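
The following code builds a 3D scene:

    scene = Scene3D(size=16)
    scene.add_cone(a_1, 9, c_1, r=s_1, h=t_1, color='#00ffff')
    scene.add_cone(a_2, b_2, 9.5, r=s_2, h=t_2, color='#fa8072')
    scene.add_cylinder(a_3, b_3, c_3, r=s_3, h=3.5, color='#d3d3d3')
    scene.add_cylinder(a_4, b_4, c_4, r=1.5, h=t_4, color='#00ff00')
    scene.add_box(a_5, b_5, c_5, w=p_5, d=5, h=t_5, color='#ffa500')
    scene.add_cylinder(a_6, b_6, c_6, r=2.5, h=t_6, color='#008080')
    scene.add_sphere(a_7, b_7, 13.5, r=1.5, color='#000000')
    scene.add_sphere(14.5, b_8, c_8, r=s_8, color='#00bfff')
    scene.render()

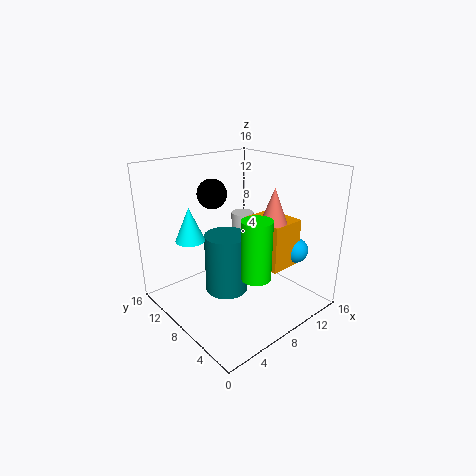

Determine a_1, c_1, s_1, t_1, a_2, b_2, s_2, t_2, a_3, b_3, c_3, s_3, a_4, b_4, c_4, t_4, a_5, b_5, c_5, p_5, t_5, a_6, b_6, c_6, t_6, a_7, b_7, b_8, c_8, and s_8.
a_1 = 2.5; c_1 = 9; s_1 = 1.5; t_1 = 3.5; a_2 = 11.5; b_2 = 6; s_2 = 1.5; t_2 = 4; a_3 = 14; b_3 = 14; c_3 = 4.5; s_3 = 1.5; a_4 = 6; b_4 = 3; c_4 = 6; t_4 = 6; a_5 = 10.5; b_5 = 4.5; c_5 = 4; p_5 = 4; t_5 = 5.5; a_6 = 7.5; b_6 = 9.5; c_6 = 1; t_6 = 7; a_7 = 5; b_7 = 8.5; b_8 = 5; c_8 = 5.5; s_8 = 1.5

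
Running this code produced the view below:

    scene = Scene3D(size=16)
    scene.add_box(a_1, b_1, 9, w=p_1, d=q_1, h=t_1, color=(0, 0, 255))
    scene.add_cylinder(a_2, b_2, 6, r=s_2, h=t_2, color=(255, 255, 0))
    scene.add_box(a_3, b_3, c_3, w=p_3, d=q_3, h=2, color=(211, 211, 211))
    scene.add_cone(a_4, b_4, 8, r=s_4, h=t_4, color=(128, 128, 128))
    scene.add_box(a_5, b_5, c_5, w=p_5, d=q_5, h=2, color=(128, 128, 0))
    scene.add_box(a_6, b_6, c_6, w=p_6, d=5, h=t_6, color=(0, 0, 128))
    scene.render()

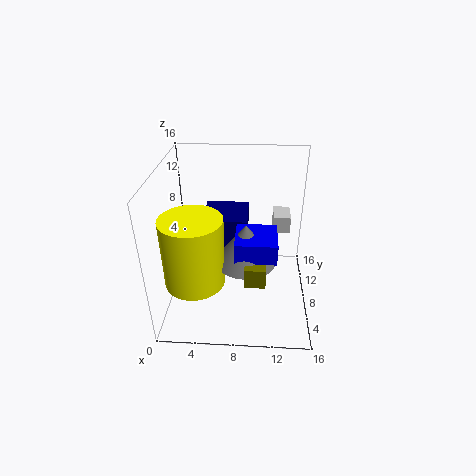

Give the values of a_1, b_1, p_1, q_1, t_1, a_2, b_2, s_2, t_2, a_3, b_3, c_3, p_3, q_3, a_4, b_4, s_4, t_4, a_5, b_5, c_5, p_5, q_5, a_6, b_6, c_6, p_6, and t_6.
a_1 = 8
b_1 = 2
p_1 = 4
q_1 = 4
t_1 = 2
a_2 = 4
b_2 = 3
s_2 = 3
t_2 = 7
a_3 = 12
b_3 = 11
c_3 = 7
p_3 = 2
q_3 = 3
a_4 = 9
b_4 = 4
s_4 = 3
t_4 = 4
a_5 = 9
b_5 = 1
c_5 = 7
p_5 = 2
q_5 = 5
a_6 = 4
b_6 = 8
c_6 = 5
p_6 = 5
t_6 = 5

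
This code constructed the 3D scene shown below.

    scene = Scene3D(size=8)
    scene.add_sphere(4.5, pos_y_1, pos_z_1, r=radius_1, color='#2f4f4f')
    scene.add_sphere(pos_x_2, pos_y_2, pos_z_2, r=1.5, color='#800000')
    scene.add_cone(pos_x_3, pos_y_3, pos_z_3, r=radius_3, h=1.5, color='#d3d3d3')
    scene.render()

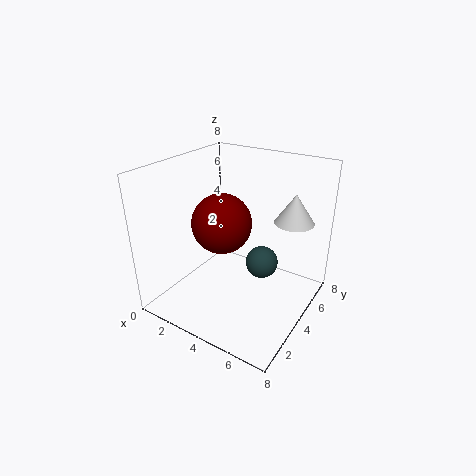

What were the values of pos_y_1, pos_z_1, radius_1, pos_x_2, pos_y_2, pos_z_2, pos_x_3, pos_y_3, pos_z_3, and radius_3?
pos_y_1 = 6, pos_z_1 = 1.5, radius_1 = 1, pos_x_2 = 4, pos_y_2 = 2.5, pos_z_2 = 5.5, pos_x_3 = 7, pos_y_3 = 4.5, pos_z_3 = 5.5, radius_3 = 1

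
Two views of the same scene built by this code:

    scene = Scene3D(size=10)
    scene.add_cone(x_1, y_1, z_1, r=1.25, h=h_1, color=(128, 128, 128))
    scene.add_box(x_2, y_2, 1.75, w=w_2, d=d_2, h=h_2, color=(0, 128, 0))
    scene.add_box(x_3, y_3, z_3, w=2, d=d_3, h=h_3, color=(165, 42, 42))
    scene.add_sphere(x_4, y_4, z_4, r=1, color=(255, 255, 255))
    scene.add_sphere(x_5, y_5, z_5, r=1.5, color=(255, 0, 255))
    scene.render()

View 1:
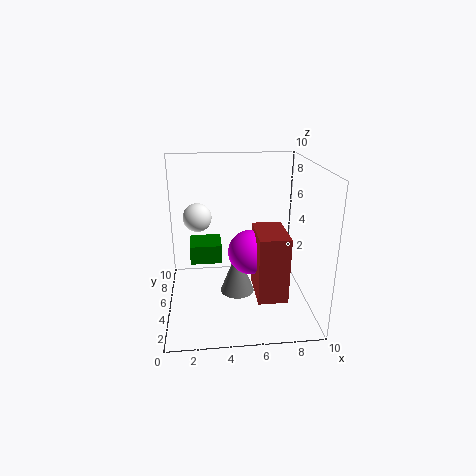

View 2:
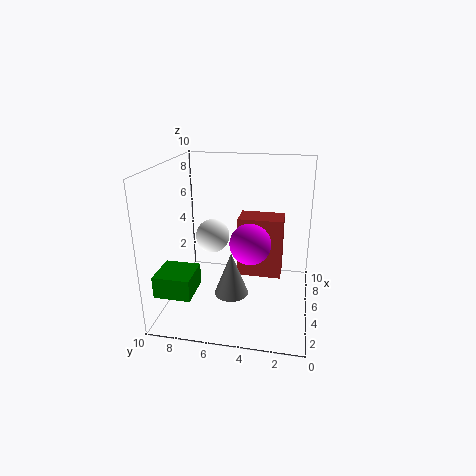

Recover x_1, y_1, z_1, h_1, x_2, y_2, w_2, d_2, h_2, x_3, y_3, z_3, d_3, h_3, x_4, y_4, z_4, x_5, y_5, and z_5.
x_1 = 5, y_1 = 5.5, z_1 = 0.5, h_1 = 3.25, x_2 = 1.5, y_2 = 7.5, w_2 = 2.5, d_2 = 2.5, h_2 = 1.5, x_3 = 6, y_3 = 2, z_3 = 1.5, d_3 = 3.25, h_3 = 4.5, x_4 = 2.25, y_4 = 6, z_4 = 6.25, x_5 = 5.75, y_5 = 4.25, z_5 = 4.25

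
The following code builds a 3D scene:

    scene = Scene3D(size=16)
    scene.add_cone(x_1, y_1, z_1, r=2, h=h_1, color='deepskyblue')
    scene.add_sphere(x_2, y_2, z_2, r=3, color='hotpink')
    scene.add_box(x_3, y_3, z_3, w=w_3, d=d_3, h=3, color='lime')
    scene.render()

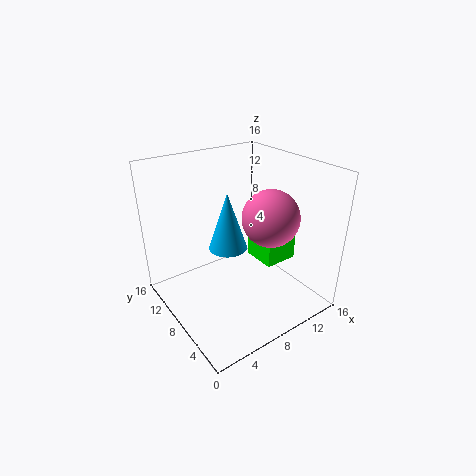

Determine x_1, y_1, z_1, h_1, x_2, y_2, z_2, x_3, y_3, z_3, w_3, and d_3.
x_1 = 6; y_1 = 7; z_1 = 8; h_1 = 6; x_2 = 10; y_2 = 5; z_2 = 11; x_3 = 11; y_3 = 6; z_3 = 4; w_3 = 4; d_3 = 4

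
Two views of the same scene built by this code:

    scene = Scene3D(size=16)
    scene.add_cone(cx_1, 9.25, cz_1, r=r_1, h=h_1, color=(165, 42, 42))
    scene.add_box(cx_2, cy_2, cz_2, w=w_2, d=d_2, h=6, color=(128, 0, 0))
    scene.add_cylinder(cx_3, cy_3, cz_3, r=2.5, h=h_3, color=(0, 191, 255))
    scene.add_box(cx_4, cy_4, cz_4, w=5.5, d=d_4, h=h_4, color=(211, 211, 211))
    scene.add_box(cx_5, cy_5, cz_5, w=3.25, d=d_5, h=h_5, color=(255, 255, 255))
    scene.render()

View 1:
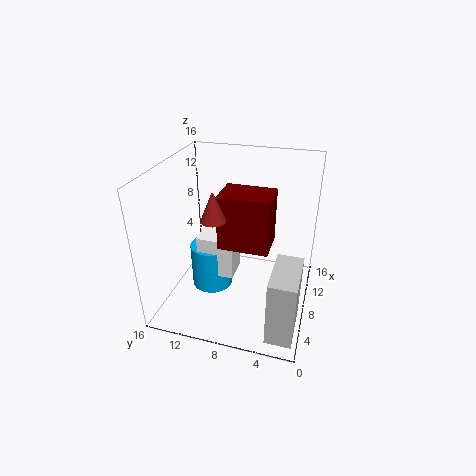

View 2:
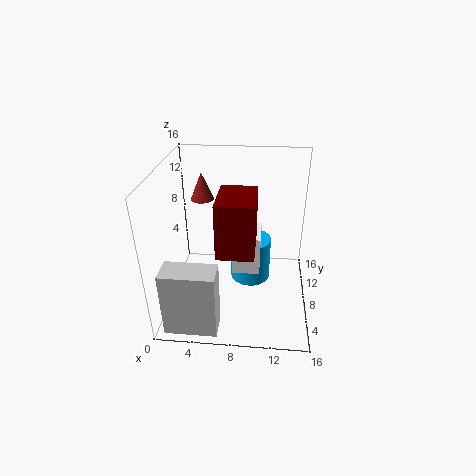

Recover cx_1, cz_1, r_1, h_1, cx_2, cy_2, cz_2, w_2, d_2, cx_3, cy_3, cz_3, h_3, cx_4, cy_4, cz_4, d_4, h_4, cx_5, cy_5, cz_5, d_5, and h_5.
cx_1 = 4
cz_1 = 12
r_1 = 1.25
h_1 = 3
cx_2 = 6
cy_2 = 4.25
cz_2 = 7.5
w_2 = 4
d_2 = 5.5
cx_3 = 9.25
cy_3 = 11.75
cz_3 = 0.25
h_3 = 5.5
cx_4 = 1
cy_4 = 0.5
cz_4 = 0.5
d_4 = 2.75
h_4 = 7.25
cx_5 = 7.25
cy_5 = 8.5
cz_5 = 2.75
d_5 = 4.25
h_5 = 4.75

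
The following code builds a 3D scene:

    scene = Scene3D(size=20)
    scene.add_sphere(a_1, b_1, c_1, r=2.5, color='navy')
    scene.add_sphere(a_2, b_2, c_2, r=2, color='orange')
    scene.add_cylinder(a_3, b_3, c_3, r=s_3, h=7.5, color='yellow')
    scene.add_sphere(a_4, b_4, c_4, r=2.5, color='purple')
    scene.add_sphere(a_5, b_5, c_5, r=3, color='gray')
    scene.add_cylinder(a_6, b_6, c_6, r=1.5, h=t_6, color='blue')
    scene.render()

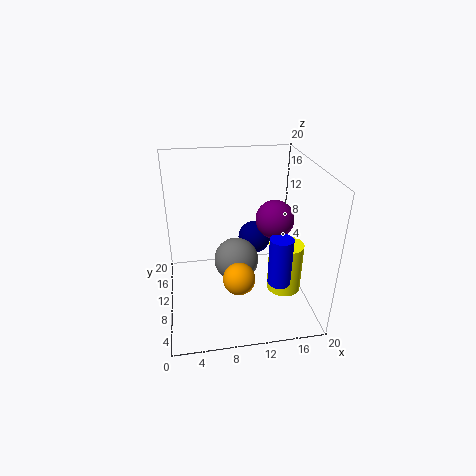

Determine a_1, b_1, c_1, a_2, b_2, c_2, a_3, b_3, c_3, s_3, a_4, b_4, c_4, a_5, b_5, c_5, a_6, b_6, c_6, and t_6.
a_1 = 13.5; b_1 = 15; c_1 = 7; a_2 = 9; b_2 = 3.5; c_2 = 8; a_3 = 17; b_3 = 9.5; c_3 = 1; s_3 = 2.5; a_4 = 14.5; b_4 = 8; c_4 = 13.5; a_5 = 9.5; b_5 = 8.5; c_5 = 7.5; a_6 = 14.5; b_6 = 4.5; c_6 = 6; t_6 = 6.5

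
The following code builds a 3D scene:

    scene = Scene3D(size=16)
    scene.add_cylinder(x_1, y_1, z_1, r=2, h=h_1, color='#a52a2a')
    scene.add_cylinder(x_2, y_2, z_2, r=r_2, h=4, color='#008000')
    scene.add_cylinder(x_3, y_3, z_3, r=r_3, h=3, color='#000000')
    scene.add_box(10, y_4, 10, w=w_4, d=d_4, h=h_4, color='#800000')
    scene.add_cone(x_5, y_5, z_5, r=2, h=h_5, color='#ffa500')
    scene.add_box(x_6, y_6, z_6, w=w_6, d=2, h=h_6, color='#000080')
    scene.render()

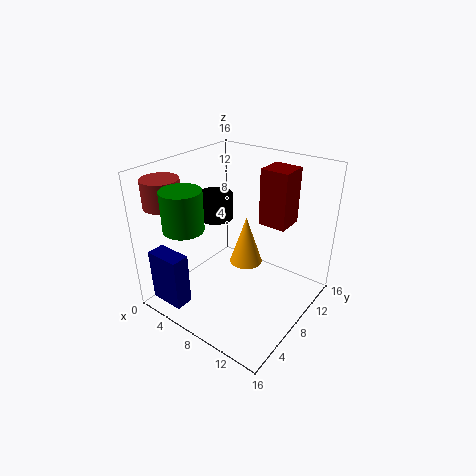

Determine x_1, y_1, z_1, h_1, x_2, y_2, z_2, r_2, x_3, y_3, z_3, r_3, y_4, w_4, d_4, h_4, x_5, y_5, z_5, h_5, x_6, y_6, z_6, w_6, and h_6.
x_1 = 2; y_1 = 3; z_1 = 12; h_1 = 3; x_2 = 6; y_2 = 2; z_2 = 11; r_2 = 2; x_3 = 4; y_3 = 9; z_3 = 9; r_3 = 2; y_4 = 9; w_4 = 3; d_4 = 3; h_4 = 6; x_5 = 7; y_5 = 11; z_5 = 3; h_5 = 6; x_6 = 1; y_6 = 1; z_6 = 1; w_6 = 4; h_6 = 6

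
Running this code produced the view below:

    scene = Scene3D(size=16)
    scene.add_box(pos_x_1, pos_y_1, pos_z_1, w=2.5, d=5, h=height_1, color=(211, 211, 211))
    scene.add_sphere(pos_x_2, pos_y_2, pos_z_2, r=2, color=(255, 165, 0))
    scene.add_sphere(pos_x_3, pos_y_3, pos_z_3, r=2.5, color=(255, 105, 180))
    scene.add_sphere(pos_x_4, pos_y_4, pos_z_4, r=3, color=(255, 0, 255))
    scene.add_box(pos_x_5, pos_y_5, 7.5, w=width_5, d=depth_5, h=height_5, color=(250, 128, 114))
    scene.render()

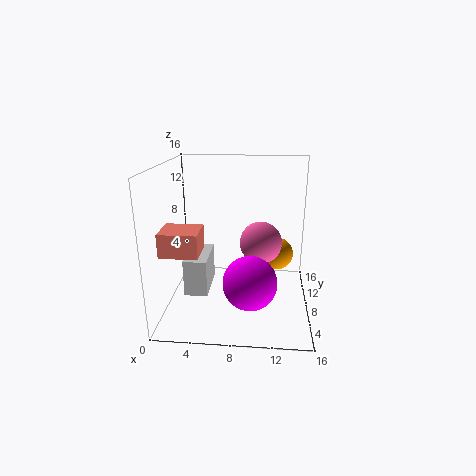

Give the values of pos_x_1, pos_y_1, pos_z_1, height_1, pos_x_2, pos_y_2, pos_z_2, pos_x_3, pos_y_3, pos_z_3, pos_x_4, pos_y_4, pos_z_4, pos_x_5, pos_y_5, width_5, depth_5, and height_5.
pos_x_1 = 2.5; pos_y_1 = 4.5; pos_z_1 = 2.5; height_1 = 4; pos_x_2 = 12.5; pos_y_2 = 12; pos_z_2 = 4.5; pos_x_3 = 10.5; pos_y_3 = 10.5; pos_z_3 = 6.5; pos_x_4 = 9.5; pos_y_4 = 6; pos_z_4 = 3.5; pos_x_5 = 0.5; pos_y_5 = 3; width_5 = 4; depth_5 = 3.5; height_5 = 2.5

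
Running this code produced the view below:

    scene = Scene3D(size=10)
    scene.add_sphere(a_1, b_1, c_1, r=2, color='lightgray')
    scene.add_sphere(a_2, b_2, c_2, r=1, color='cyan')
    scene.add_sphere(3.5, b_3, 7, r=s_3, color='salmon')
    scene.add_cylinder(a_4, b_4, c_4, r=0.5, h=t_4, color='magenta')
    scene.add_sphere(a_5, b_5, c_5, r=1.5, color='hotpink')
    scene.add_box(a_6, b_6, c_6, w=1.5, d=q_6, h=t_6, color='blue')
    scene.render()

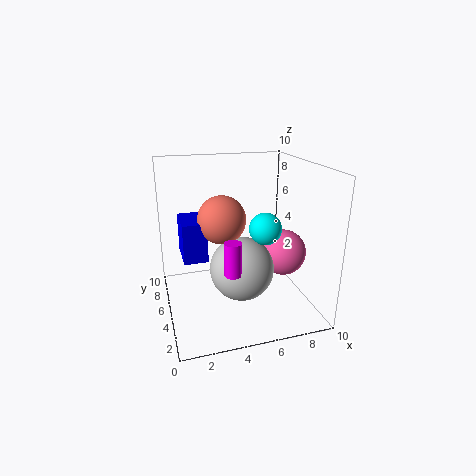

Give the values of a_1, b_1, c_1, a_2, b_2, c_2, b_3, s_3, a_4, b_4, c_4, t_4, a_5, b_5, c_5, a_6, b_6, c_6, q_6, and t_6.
a_1 = 4.5; b_1 = 2.5; c_1 = 4; a_2 = 6; b_2 = 2.5; c_2 = 6.5; b_3 = 3.5; s_3 = 1.5; a_4 = 3.5; b_4 = 1; c_4 = 4.5; t_4 = 2; a_5 = 7.5; b_5 = 3; c_5 = 4.5; a_6 = 1; b_6 = 3; c_6 = 4.5; q_6 = 2.5; t_6 = 2.5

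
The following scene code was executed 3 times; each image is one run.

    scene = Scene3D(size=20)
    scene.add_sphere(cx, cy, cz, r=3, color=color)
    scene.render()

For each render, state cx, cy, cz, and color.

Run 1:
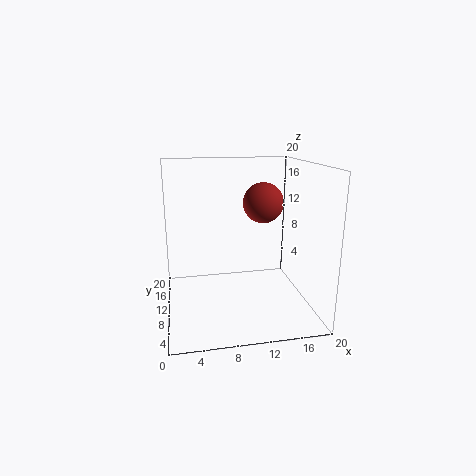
cx = 14.5
cy = 13.5
cz = 14
color = 'brown'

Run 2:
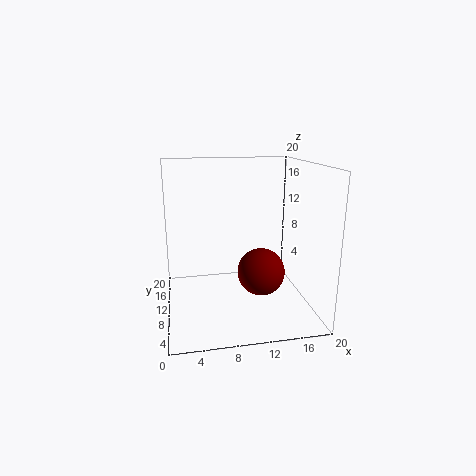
cx = 12
cy = 5
cz = 7
color = 'maroon'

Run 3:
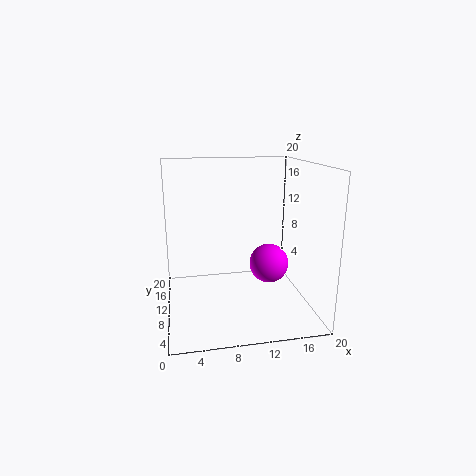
cx = 15.5
cy = 13
cz = 4.5
color = 'magenta'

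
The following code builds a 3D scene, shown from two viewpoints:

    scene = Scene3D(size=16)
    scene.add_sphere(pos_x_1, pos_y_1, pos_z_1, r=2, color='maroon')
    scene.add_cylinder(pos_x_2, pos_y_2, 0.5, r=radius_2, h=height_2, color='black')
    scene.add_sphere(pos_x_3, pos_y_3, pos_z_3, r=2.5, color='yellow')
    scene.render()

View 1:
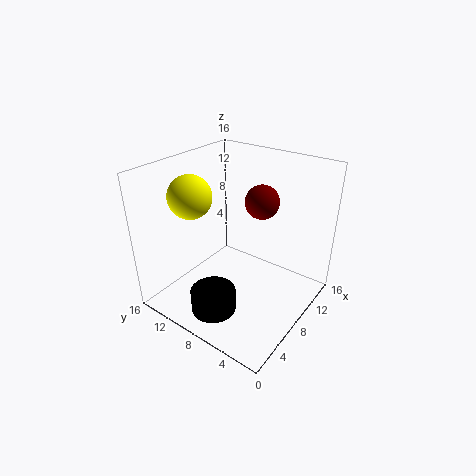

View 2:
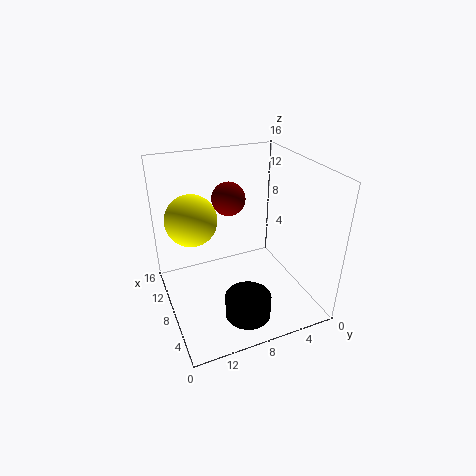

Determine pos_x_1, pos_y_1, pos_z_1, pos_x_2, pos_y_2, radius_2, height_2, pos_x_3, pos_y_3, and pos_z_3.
pos_x_1 = 12
pos_y_1 = 7.5
pos_z_1 = 11
pos_x_2 = 4
pos_y_2 = 8.5
radius_2 = 2.5
height_2 = 2.5
pos_x_3 = 6.5
pos_y_3 = 13.5
pos_z_3 = 12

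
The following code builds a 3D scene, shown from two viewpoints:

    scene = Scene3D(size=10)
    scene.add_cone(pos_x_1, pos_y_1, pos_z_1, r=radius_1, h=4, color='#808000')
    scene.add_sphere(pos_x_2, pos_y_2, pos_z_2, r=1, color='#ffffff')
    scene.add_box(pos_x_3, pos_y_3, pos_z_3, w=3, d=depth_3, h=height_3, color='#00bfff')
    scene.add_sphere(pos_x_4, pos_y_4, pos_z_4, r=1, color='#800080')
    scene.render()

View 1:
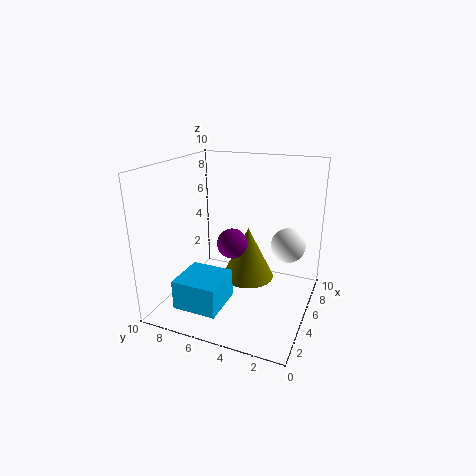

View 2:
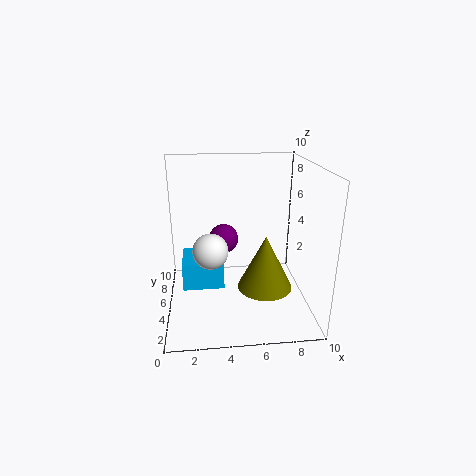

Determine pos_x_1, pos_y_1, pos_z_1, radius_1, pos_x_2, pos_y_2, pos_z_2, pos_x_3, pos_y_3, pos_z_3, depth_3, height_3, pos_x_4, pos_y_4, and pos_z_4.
pos_x_1 = 7, pos_y_1 = 5, pos_z_1 = 1, radius_1 = 2, pos_x_2 = 3, pos_y_2 = 1, pos_z_2 = 6, pos_x_3 = 1, pos_y_3 = 5, pos_z_3 = 1, depth_3 = 3, height_3 = 2, pos_x_4 = 4, pos_y_4 = 5, pos_z_4 = 5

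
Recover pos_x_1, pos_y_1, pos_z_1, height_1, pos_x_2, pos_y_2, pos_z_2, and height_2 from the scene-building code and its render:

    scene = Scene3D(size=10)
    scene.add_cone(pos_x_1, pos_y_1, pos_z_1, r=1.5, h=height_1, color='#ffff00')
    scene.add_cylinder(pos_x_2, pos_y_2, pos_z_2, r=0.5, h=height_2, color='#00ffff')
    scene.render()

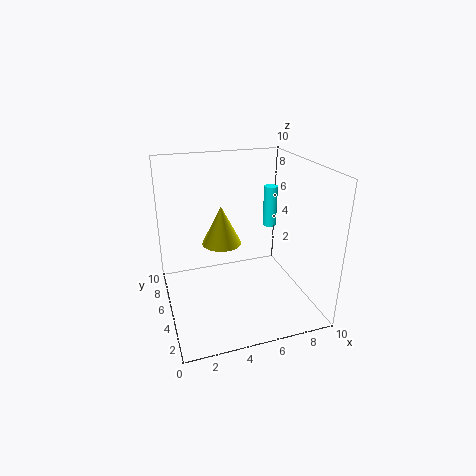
pos_x_1 = 4.5, pos_y_1 = 7.5, pos_z_1 = 3.5, height_1 = 3, pos_x_2 = 8, pos_y_2 = 6.5, pos_z_2 = 5, height_2 = 3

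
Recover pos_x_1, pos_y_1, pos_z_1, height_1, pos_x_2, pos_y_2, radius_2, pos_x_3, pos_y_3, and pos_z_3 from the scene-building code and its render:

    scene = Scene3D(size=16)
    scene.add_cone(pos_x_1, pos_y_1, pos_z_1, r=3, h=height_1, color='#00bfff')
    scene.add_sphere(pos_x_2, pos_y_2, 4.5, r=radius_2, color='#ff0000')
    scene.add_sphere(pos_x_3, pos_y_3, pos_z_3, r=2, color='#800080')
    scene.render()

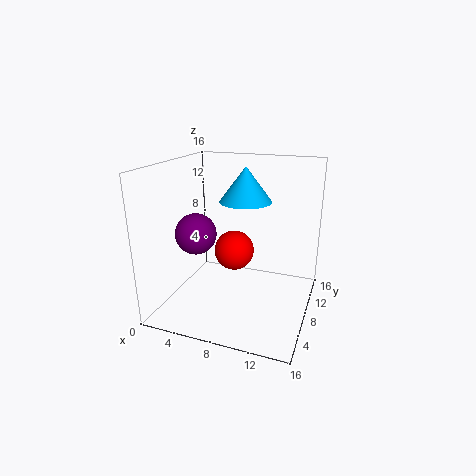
pos_x_1 = 8
pos_y_1 = 10.5
pos_z_1 = 11.5
height_1 = 4
pos_x_2 = 6
pos_y_2 = 12
radius_2 = 2.5
pos_x_3 = 5.5
pos_y_3 = 3
pos_z_3 = 10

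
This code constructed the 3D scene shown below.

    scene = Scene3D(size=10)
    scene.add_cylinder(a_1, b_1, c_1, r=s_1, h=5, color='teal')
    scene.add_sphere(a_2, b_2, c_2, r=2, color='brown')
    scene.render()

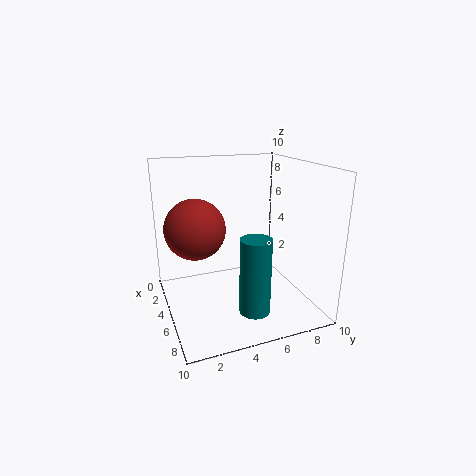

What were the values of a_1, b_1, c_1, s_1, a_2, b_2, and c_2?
a_1 = 8
b_1 = 5
c_1 = 1
s_1 = 1
a_2 = 5
b_2 = 2
c_2 = 6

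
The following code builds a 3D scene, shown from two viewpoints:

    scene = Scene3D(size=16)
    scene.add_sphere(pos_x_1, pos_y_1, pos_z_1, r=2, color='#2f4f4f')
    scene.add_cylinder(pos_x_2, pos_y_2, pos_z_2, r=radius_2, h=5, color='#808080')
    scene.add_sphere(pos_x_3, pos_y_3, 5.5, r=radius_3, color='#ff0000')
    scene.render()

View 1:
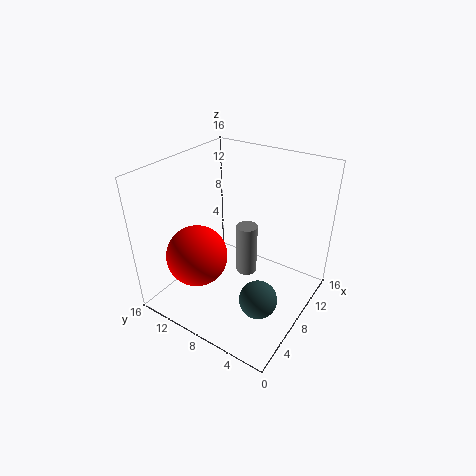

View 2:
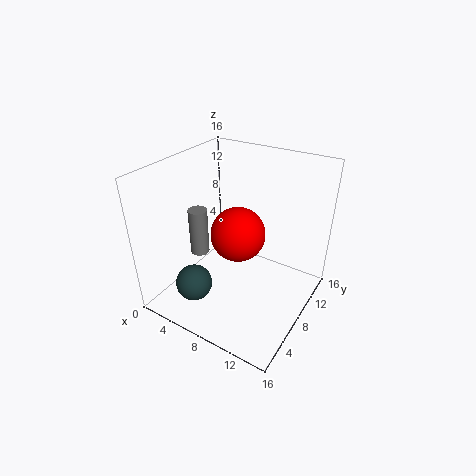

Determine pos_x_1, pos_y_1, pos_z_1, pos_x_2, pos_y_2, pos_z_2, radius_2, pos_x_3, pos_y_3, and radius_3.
pos_x_1 = 5, pos_y_1 = 3.5, pos_z_1 = 3.5, pos_x_2 = 5, pos_y_2 = 5, pos_z_2 = 7, radius_2 = 1, pos_x_3 = 5.5, pos_y_3 = 12, radius_3 = 3.5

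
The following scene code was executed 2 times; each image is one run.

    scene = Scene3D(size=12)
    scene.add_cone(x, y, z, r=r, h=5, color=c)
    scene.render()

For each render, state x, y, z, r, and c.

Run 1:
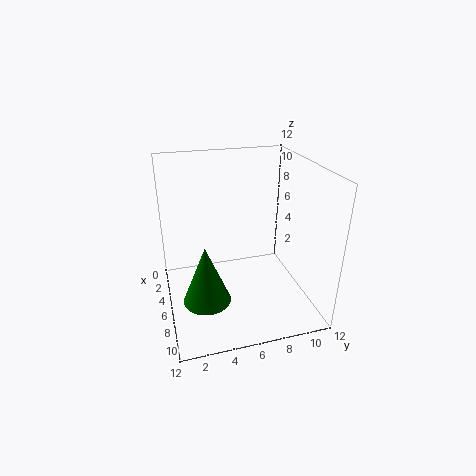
x = 7, y = 3, z = 1, r = 2, c = 'green'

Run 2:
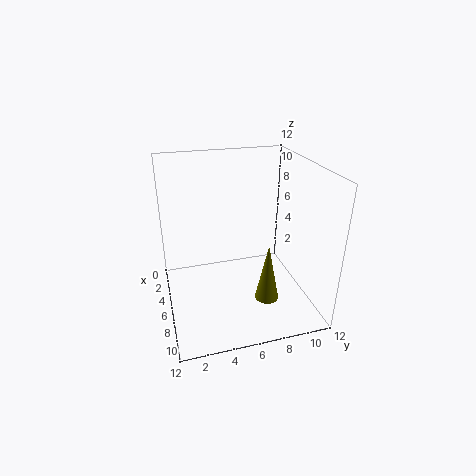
x = 8, y = 8, z = 1, r = 1, c = 'olive'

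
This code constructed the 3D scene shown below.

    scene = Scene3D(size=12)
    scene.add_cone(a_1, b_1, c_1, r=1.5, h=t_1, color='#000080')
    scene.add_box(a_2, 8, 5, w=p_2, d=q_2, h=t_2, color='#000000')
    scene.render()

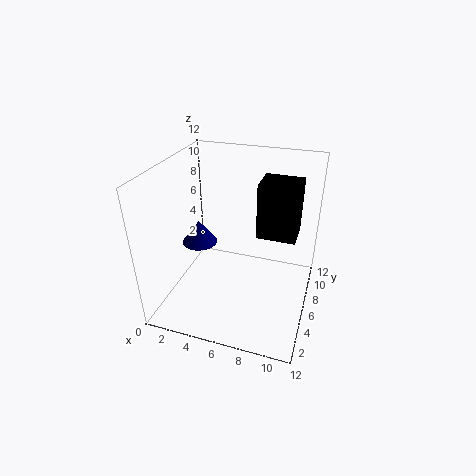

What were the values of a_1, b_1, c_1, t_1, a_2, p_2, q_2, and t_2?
a_1 = 2.5; b_1 = 6; c_1 = 5; t_1 = 2; a_2 = 7; p_2 = 3.5; q_2 = 3; t_2 = 5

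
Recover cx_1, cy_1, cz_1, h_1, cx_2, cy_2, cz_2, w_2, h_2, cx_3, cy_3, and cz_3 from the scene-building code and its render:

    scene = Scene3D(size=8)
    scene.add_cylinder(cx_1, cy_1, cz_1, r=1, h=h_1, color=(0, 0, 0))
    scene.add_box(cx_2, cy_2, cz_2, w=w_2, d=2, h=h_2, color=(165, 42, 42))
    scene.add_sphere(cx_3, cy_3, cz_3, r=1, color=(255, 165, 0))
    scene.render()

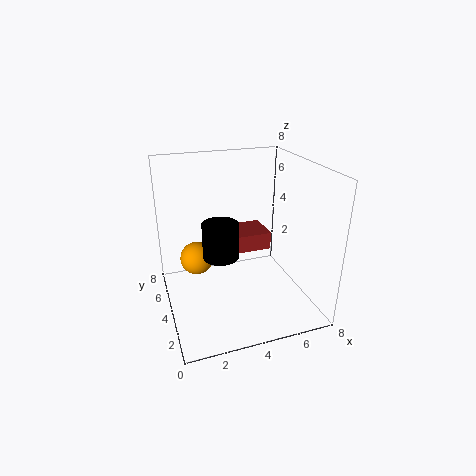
cx_1 = 3, cy_1 = 4, cz_1 = 3, h_1 = 2, cx_2 = 4, cy_2 = 4, cz_2 = 3, w_2 = 2, h_2 = 1, cx_3 = 2, cy_3 = 6, cz_3 = 2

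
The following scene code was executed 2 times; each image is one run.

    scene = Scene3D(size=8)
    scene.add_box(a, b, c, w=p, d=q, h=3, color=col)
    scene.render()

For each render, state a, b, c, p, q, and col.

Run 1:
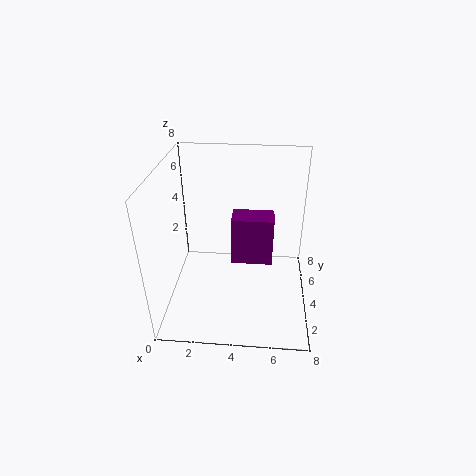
a = 3.5
b = 5
c = 1.5
p = 2.5
q = 1.5
col = 'purple'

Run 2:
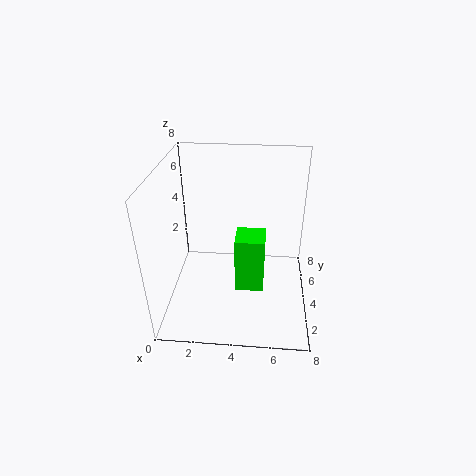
a = 4
b = 2
c = 2
p = 1.5
q = 1.5
col = 'lime'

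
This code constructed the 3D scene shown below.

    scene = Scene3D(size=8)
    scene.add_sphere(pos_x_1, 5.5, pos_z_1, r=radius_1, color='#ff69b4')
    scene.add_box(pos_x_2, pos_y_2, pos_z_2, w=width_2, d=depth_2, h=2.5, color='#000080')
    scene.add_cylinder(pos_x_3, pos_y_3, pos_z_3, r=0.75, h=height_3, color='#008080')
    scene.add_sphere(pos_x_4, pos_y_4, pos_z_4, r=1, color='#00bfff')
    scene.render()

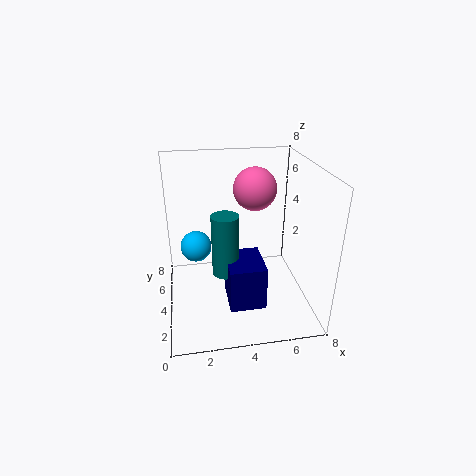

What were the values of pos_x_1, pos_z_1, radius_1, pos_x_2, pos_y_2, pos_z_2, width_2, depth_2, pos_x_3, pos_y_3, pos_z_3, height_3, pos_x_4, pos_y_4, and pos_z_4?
pos_x_1 = 5.25
pos_z_1 = 6.25
radius_1 = 1.25
pos_x_2 = 3.25
pos_y_2 = 2
pos_z_2 = 0.5
width_2 = 2
depth_2 = 2.5
pos_x_3 = 3.25
pos_y_3 = 3.75
pos_z_3 = 2
height_3 = 3.5
pos_x_4 = 1.75
pos_y_4 = 7
pos_z_4 = 2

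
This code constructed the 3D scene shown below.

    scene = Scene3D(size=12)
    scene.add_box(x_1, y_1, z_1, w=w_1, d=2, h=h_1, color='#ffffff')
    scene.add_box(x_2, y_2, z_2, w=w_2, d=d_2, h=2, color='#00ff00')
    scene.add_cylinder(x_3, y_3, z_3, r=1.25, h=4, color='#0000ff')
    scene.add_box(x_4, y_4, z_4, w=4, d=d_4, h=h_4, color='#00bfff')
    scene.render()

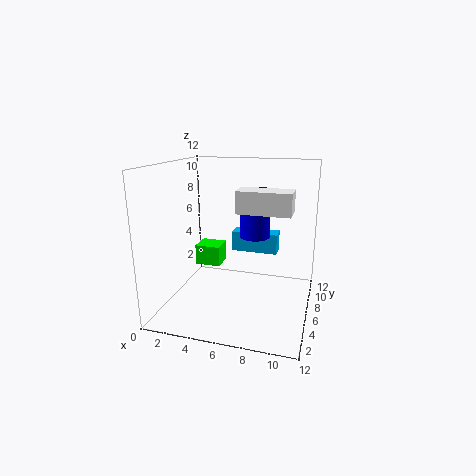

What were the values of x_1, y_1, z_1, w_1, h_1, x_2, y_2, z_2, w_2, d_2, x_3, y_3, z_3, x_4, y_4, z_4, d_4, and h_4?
x_1 = 6.25, y_1 = 4.25, z_1 = 8.5, w_1 = 4.25, h_1 = 1.75, x_2 = 0.5, y_2 = 9.5, z_2 = 1.5, w_2 = 2.5, d_2 = 2.25, x_3 = 7.25, y_3 = 6.75, z_3 = 6, x_4 = 5, y_4 = 7.5, z_4 = 4.25, d_4 = 1.5, h_4 = 1.75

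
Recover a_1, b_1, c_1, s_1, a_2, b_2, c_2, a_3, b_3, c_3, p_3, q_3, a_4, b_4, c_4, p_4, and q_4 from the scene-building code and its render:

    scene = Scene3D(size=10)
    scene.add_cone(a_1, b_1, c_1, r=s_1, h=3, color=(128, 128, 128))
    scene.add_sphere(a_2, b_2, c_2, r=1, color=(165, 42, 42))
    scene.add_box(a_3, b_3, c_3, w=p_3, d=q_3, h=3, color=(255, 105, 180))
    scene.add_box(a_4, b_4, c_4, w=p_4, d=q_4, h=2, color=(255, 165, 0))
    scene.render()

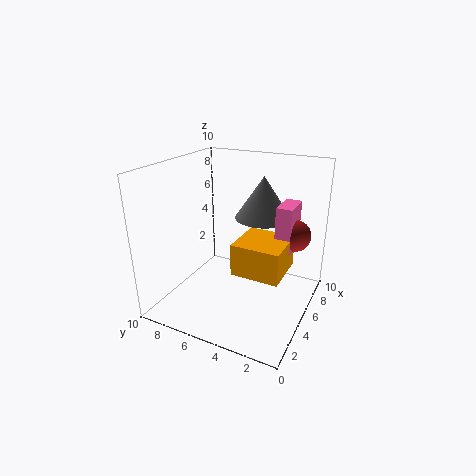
a_1 = 7
b_1 = 4
c_1 = 6
s_1 = 2
a_2 = 5
b_2 = 1
c_2 = 6
a_3 = 4
b_3 = 1
c_3 = 5
p_3 = 2
q_3 = 1
a_4 = 2
b_4 = 1
c_4 = 4
p_4 = 3
q_4 = 3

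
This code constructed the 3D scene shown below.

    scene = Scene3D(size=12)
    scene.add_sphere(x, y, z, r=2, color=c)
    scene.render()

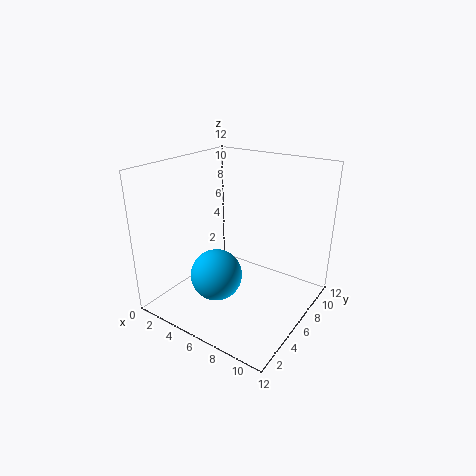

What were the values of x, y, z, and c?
x = 6, y = 3, z = 4, c = 'deepskyblue'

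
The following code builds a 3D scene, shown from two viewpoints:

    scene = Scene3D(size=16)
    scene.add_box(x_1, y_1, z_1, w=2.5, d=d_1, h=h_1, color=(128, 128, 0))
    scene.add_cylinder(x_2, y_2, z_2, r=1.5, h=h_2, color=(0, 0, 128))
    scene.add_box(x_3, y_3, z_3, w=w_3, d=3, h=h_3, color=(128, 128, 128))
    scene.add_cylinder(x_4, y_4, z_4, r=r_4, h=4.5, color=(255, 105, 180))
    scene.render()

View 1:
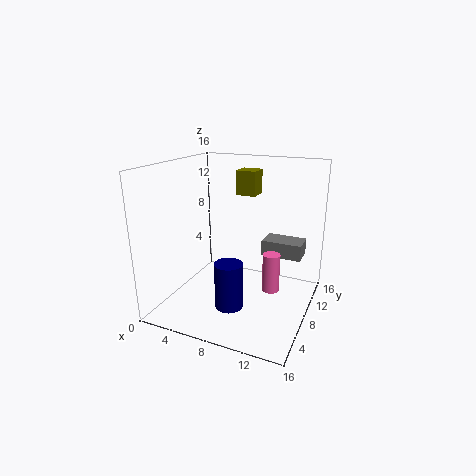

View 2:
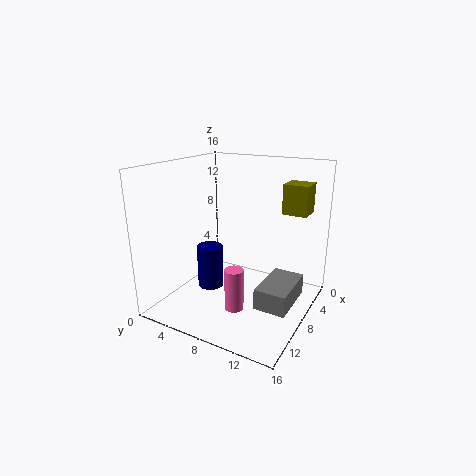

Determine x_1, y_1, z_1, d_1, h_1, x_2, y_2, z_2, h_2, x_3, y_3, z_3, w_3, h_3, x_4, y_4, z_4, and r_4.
x_1 = 5.5, y_1 = 13, z_1 = 11.5, d_1 = 2.5, h_1 = 3, x_2 = 8.5, y_2 = 4.5, z_2 = 1.5, h_2 = 5, x_3 = 9, y_3 = 13, z_3 = 4, w_3 = 5, h_3 = 2, x_4 = 11.5, y_4 = 9.5, z_4 = 1.5, r_4 = 1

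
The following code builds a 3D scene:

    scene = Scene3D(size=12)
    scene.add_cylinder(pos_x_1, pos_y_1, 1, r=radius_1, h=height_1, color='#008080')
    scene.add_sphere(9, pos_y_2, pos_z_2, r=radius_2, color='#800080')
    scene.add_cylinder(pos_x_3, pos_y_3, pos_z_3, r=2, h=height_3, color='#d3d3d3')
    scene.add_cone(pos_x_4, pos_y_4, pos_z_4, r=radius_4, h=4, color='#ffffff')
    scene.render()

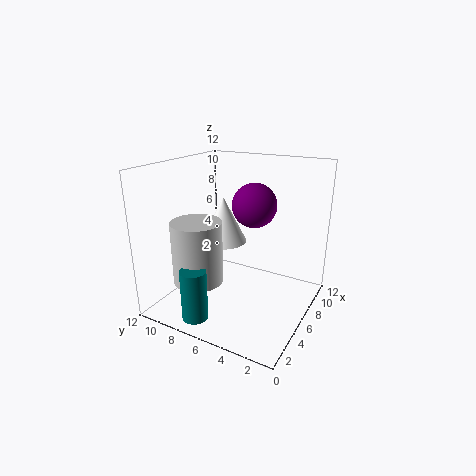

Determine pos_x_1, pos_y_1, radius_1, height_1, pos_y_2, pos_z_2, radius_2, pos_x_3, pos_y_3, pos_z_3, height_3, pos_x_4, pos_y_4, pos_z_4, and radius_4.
pos_x_1 = 1; pos_y_1 = 7; radius_1 = 1; height_1 = 4; pos_y_2 = 6; pos_z_2 = 8; radius_2 = 2; pos_x_3 = 3; pos_y_3 = 8; pos_z_3 = 3; height_3 = 5; pos_x_4 = 7; pos_y_4 = 8; pos_z_4 = 5; radius_4 = 2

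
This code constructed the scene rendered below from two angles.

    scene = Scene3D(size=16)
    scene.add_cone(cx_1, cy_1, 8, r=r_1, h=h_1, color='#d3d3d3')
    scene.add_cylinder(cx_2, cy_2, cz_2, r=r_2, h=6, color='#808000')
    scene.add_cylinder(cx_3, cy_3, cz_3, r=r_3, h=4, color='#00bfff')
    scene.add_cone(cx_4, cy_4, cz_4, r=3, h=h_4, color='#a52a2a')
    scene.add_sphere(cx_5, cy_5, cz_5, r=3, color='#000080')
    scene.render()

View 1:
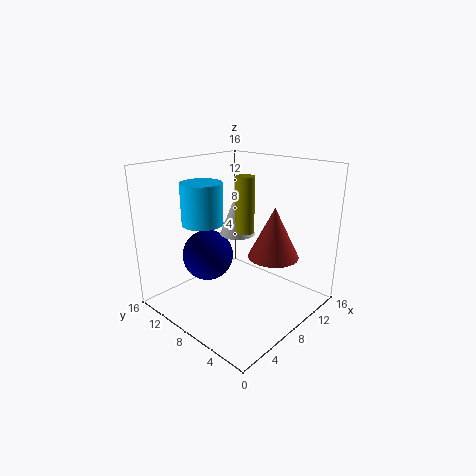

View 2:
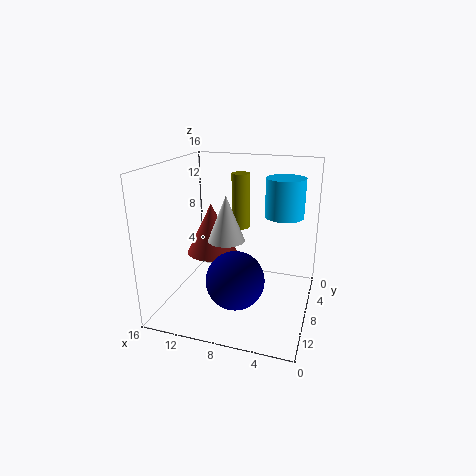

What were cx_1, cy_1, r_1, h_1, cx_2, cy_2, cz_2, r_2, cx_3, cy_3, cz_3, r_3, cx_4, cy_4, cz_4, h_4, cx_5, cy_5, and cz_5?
cx_1 = 9
cy_1 = 9
r_1 = 2
h_1 = 5
cx_2 = 8
cy_2 = 7
cz_2 = 9
r_2 = 1
cx_3 = 3
cy_3 = 8
cz_3 = 11
r_3 = 2
cx_4 = 12
cy_4 = 6
cz_4 = 5
h_4 = 6
cx_5 = 7
cy_5 = 12
cz_5 = 5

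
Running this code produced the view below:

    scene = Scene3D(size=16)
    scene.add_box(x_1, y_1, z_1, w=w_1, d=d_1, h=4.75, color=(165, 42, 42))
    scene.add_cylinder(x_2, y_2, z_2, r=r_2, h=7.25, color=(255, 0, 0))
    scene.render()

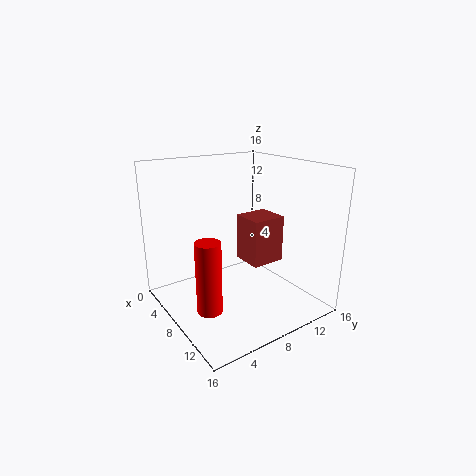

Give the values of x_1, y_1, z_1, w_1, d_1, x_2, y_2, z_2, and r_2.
x_1 = 9.25; y_1 = 7; z_1 = 6.5; w_1 = 3.25; d_1 = 3.5; x_2 = 11.5; y_2 = 2.25; z_2 = 2.75; r_2 = 1.25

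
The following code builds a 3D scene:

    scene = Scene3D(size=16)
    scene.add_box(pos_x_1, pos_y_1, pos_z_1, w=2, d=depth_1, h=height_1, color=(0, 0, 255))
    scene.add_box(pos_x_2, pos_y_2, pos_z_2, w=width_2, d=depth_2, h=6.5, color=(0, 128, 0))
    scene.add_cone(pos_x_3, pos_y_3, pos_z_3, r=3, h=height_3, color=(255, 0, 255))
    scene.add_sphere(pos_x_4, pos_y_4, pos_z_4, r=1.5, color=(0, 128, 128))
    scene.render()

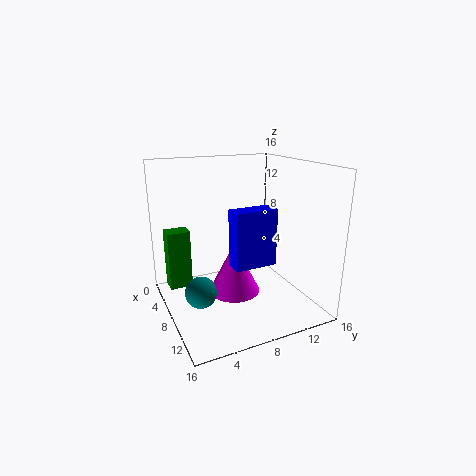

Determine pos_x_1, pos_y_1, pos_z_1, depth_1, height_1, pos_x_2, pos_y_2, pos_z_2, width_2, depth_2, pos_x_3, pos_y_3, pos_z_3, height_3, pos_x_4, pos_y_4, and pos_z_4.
pos_x_1 = 10; pos_y_1 = 6; pos_z_1 = 6; depth_1 = 4.5; height_1 = 6; pos_x_2 = 4.5; pos_y_2 = 0.5; pos_z_2 = 2.5; width_2 = 2; depth_2 = 2.5; pos_x_3 = 7; pos_y_3 = 8; pos_z_3 = 1; height_3 = 6; pos_x_4 = 12.5; pos_y_4 = 2; pos_z_4 = 5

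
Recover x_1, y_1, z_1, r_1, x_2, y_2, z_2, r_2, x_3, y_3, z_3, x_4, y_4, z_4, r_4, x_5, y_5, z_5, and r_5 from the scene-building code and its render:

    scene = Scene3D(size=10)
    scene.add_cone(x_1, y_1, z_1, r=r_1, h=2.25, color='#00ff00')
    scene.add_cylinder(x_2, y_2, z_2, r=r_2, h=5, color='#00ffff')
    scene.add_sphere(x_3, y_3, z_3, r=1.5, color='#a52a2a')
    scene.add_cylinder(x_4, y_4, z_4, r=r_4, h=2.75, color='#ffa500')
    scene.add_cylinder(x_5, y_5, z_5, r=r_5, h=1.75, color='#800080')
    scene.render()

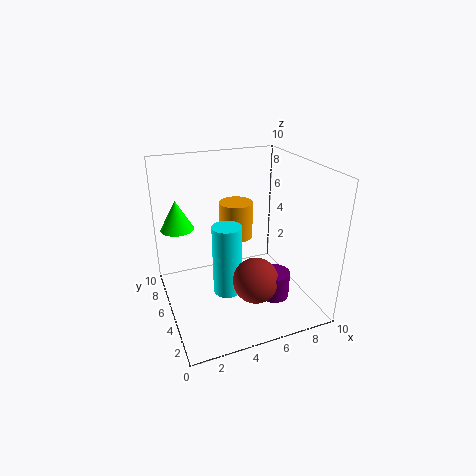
x_1 = 1.5; y_1 = 8.5; z_1 = 4.75; r_1 = 1.25; x_2 = 4; y_2 = 4.5; z_2 = 1.25; r_2 = 1; x_3 = 5.25; y_3 = 2.5; z_3 = 3; x_4 = 5.75; y_4 = 7.25; z_4 = 4; r_4 = 1.25; x_5 = 6.5; y_5 = 2.25; z_5 = 1.75; r_5 = 1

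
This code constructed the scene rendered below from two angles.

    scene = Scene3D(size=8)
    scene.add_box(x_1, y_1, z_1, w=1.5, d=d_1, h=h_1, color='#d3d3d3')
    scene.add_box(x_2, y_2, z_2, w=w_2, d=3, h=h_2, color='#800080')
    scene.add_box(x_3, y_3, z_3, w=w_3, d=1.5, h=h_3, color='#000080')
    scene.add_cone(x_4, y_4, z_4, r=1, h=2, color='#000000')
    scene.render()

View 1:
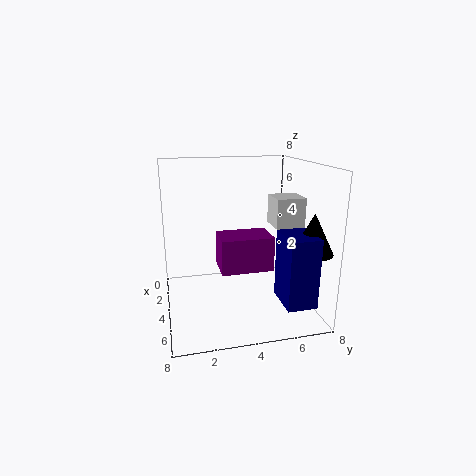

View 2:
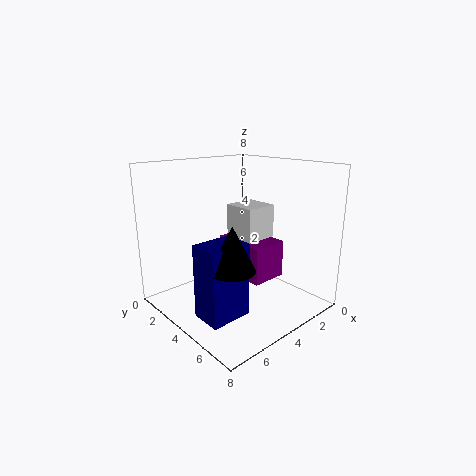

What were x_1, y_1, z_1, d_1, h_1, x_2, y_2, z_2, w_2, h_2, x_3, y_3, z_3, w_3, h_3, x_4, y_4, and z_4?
x_1 = 4.5
y_1 = 5.5
z_1 = 5
d_1 = 1.5
h_1 = 1.5
x_2 = 2.5
y_2 = 3
z_2 = 2
w_2 = 2
h_2 = 2
x_3 = 6
y_3 = 5.5
z_3 = 1.5
w_3 = 2
h_3 = 3.5
x_4 = 7
y_4 = 7
z_4 = 4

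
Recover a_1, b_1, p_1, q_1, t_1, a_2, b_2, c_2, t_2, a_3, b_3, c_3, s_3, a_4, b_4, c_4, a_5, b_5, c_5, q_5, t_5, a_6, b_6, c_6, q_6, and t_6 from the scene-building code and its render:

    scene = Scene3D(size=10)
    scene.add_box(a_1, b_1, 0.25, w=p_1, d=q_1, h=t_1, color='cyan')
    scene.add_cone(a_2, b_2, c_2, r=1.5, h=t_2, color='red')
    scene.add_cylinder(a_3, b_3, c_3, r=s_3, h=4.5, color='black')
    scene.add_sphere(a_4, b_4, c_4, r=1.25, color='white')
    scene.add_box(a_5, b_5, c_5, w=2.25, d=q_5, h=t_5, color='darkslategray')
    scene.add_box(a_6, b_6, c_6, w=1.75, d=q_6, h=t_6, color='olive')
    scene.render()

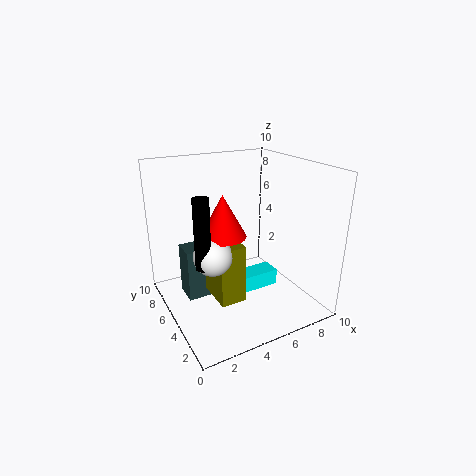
a_1 = 5.25; b_1 = 5; p_1 = 3.25; q_1 = 1.5; t_1 = 1.25; a_2 = 3.5; b_2 = 4.25; c_2 = 5.75; t_2 = 2.75; a_3 = 1.75; b_3 = 3.5; c_3 = 4.25; s_3 = 0.5; a_4 = 2.5; b_4 = 3.75; c_4 = 4.75; a_5 = 1.5; b_5 = 5.75; c_5 = 0.5; q_5 = 1.75; t_5 = 3.75; a_6 = 2.75; b_6 = 3; c_6 = 1.25; q_6 = 2.75; t_6 = 4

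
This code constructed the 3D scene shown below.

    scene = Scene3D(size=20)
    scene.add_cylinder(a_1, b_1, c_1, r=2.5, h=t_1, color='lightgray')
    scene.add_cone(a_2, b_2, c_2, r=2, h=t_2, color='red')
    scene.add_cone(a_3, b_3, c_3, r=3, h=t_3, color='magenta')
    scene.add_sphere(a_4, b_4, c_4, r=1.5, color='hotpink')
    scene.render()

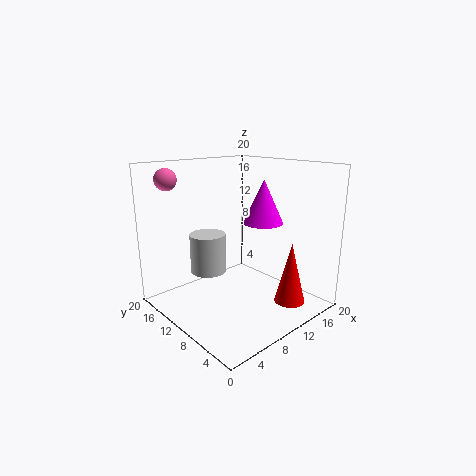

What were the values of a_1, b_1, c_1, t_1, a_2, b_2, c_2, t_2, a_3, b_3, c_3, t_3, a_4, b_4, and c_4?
a_1 = 7; b_1 = 13; c_1 = 5; t_1 = 5.5; a_2 = 12.5; b_2 = 2.5; c_2 = 2.5; t_2 = 8; a_3 = 15.5; b_3 = 10.5; c_3 = 11; t_3 = 6.5; a_4 = 3; b_4 = 16.5; c_4 = 18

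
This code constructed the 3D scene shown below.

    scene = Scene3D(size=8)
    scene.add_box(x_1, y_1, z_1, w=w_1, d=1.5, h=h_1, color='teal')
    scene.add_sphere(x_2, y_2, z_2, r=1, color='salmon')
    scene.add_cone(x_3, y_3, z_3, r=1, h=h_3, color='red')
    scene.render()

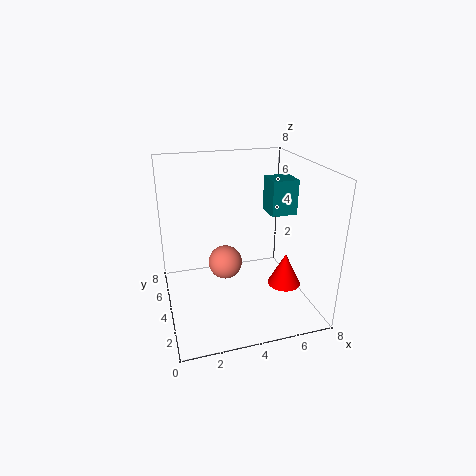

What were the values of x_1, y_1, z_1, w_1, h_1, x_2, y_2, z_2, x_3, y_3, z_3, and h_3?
x_1 = 6, y_1 = 4, z_1 = 5, w_1 = 1.5, h_1 = 2, x_2 = 3.5, y_2 = 5, z_2 = 2, x_3 = 7, y_3 = 4, z_3 = 0.5, h_3 = 2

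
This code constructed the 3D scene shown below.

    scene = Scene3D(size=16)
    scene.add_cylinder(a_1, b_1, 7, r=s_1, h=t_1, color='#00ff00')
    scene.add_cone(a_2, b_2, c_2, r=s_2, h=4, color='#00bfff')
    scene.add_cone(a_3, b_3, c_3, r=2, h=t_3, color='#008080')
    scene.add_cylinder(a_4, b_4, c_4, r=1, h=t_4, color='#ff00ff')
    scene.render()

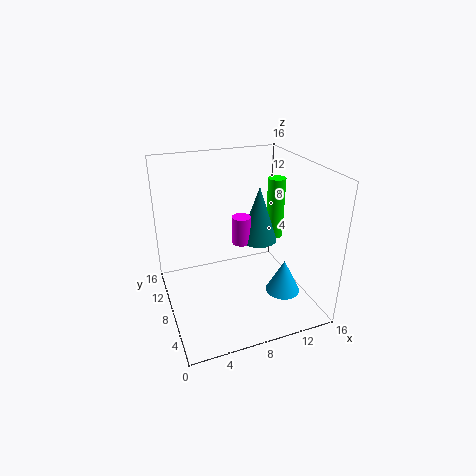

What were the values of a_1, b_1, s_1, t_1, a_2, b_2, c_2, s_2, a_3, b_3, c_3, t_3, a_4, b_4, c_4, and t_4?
a_1 = 13; b_1 = 9; s_1 = 1; t_1 = 7; a_2 = 13; b_2 = 6; c_2 = 1; s_2 = 2; a_3 = 10; b_3 = 7; c_3 = 8; t_3 = 6; a_4 = 8; b_4 = 7; c_4 = 8; t_4 = 3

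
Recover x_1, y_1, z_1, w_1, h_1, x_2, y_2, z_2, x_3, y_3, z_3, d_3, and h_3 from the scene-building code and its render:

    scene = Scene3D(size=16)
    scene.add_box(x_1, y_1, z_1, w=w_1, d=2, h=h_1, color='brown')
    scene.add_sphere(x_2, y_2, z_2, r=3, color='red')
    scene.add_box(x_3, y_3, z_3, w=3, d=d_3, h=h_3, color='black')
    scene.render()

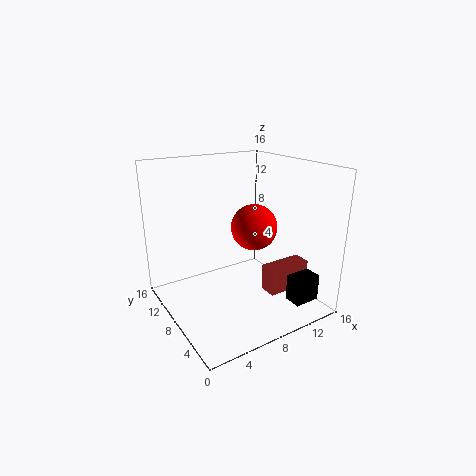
x_1 = 10, y_1 = 4, z_1 = 2, w_1 = 5, h_1 = 3, x_2 = 13, y_2 = 12, z_2 = 7, x_3 = 12, y_3 = 2, z_3 = 1, d_3 = 2, h_3 = 3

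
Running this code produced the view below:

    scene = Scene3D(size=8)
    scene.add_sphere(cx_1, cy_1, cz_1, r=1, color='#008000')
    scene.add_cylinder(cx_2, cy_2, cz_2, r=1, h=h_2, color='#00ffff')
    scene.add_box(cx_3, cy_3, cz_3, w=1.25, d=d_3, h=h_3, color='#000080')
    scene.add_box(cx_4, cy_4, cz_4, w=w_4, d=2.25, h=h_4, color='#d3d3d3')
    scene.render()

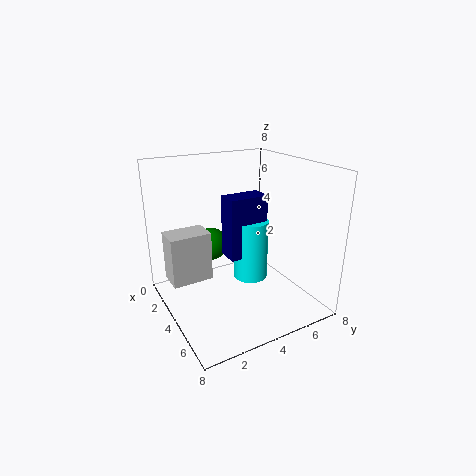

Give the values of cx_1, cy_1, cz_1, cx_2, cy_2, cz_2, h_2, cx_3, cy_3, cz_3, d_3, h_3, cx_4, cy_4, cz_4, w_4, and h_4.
cx_1 = 1.5, cy_1 = 3.5, cz_1 = 2.75, cx_2 = 3.75, cy_2 = 5, cz_2 = 1.25, h_2 = 3.5, cx_3 = 3, cy_3 = 3.5, cz_3 = 2.75, d_3 = 2.25, h_3 = 3.5, cx_4 = 2.25, cy_4 = 0.25, cz_4 = 1.75, w_4 = 1.5, h_4 = 2.75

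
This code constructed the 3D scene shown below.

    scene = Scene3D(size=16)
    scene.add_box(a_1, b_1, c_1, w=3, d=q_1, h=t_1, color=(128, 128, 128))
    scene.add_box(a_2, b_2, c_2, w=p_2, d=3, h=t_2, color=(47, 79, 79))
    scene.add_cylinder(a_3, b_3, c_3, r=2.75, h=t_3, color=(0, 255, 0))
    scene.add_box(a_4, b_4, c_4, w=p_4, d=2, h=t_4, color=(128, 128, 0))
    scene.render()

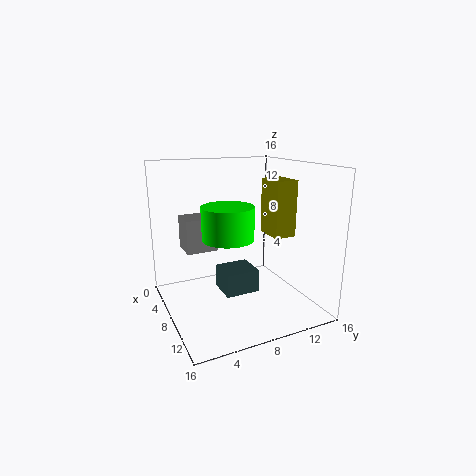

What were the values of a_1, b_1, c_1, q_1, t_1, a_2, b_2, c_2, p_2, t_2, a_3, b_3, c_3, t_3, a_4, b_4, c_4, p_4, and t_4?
a_1 = 5.75, b_1 = 2, c_1 = 7.25, q_1 = 3.25, t_1 = 3.5, a_2 = 13.25, b_2 = 3.25, c_2 = 5.75, p_2 = 2.75, t_2 = 2, a_3 = 9.25, b_3 = 6.25, c_3 = 8.5, t_3 = 3.5, a_4 = 13, b_4 = 8, c_4 = 10.25, p_4 = 2.75, t_4 = 5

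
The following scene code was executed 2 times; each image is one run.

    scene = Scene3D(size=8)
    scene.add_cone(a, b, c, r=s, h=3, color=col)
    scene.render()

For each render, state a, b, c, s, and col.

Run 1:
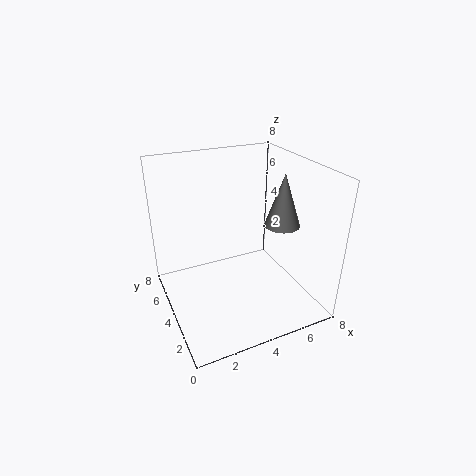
a = 6.5, b = 3.5, c = 4.5, s = 1, col = 'gray'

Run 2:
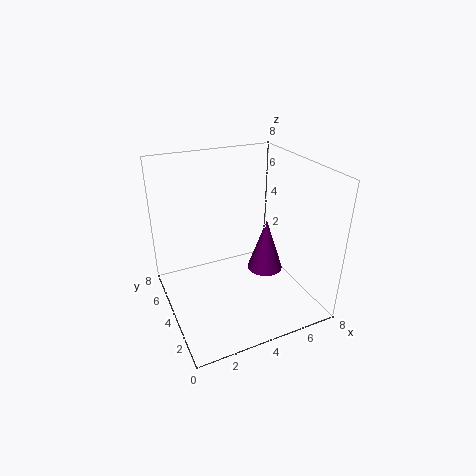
a = 5.5, b = 3.5, c = 2, s = 1, col = 'purple'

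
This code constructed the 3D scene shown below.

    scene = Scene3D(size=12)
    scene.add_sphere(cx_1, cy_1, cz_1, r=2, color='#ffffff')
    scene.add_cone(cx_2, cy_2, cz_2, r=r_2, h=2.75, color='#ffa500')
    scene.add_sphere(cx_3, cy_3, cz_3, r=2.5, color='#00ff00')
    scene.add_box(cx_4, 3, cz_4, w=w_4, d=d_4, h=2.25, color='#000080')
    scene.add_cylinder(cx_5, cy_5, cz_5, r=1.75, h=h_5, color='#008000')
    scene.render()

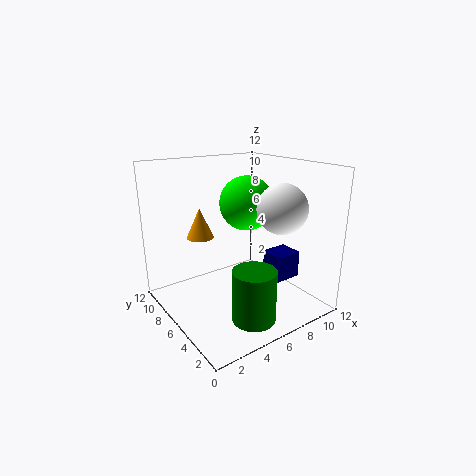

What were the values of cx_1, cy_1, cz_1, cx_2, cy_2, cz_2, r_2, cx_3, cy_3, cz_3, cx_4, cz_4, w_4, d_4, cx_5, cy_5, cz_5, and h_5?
cx_1 = 8.25
cy_1 = 3.25
cz_1 = 8.75
cx_2 = 4.75
cy_2 = 10.25
cz_2 = 5
r_2 = 1.25
cx_3 = 8.75
cy_3 = 8.5
cz_3 = 8
cx_4 = 8
cz_4 = 2.5
w_4 = 2.25
d_4 = 2
cx_5 = 5.25
cy_5 = 2.75
cz_5 = 0.25
h_5 = 4.25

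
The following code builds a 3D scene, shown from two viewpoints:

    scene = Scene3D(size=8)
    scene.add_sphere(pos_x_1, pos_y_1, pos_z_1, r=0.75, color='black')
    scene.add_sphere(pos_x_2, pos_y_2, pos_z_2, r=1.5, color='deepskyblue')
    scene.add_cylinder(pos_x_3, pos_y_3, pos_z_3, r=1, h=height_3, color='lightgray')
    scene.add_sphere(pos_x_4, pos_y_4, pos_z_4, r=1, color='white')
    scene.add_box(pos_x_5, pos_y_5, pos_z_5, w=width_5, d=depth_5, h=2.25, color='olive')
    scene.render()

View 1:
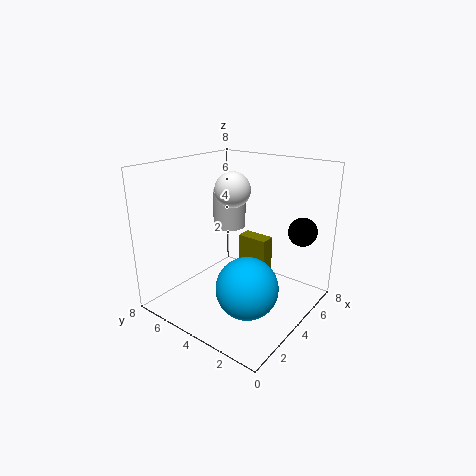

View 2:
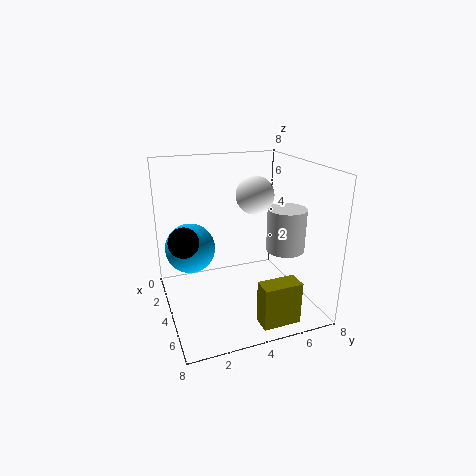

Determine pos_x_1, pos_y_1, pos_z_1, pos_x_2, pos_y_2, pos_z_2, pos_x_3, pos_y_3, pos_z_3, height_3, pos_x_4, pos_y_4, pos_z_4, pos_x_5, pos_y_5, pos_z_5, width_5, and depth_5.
pos_x_1 = 5.25
pos_y_1 = 0.75
pos_z_1 = 4.75
pos_x_2 = 1.75
pos_y_2 = 1.75
pos_z_2 = 2.75
pos_x_3 = 5.75
pos_y_3 = 6
pos_z_3 = 3.75
height_3 = 2.25
pos_x_4 = 4.5
pos_y_4 = 4.75
pos_z_4 = 6.5
pos_x_5 = 6.75
pos_y_5 = 4
pos_z_5 = 0.5
width_5 = 1
depth_5 = 2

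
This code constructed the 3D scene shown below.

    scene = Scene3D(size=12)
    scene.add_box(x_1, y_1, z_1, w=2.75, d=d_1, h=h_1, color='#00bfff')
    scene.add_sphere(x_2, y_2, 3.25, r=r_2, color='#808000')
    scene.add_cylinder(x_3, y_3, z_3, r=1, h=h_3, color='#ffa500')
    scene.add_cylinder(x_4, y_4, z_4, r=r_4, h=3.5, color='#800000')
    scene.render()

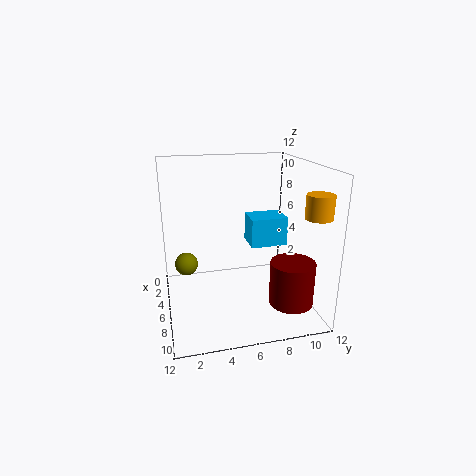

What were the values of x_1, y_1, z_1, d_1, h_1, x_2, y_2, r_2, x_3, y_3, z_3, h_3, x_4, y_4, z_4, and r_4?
x_1 = 0.75, y_1 = 8, z_1 = 3.75, d_1 = 3.5, h_1 = 2.75, x_2 = 4.25, y_2 = 1.75, r_2 = 1, x_3 = 10.5, y_3 = 10.75, z_3 = 8.75, h_3 = 1.75, x_4 = 9.5, y_4 = 9.5, z_4 = 1.5, r_4 = 1.75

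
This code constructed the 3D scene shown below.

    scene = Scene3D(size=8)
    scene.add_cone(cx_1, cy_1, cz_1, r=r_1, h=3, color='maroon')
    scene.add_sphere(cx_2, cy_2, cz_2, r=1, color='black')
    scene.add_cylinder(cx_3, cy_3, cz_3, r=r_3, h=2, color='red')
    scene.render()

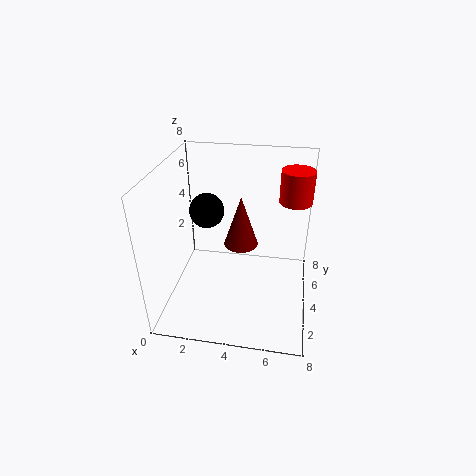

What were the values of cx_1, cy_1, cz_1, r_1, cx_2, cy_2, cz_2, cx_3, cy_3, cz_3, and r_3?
cx_1 = 4; cy_1 = 5; cz_1 = 3; r_1 = 1; cx_2 = 2; cy_2 = 5; cz_2 = 5; cx_3 = 7; cy_3 = 7; cz_3 = 5; r_3 = 1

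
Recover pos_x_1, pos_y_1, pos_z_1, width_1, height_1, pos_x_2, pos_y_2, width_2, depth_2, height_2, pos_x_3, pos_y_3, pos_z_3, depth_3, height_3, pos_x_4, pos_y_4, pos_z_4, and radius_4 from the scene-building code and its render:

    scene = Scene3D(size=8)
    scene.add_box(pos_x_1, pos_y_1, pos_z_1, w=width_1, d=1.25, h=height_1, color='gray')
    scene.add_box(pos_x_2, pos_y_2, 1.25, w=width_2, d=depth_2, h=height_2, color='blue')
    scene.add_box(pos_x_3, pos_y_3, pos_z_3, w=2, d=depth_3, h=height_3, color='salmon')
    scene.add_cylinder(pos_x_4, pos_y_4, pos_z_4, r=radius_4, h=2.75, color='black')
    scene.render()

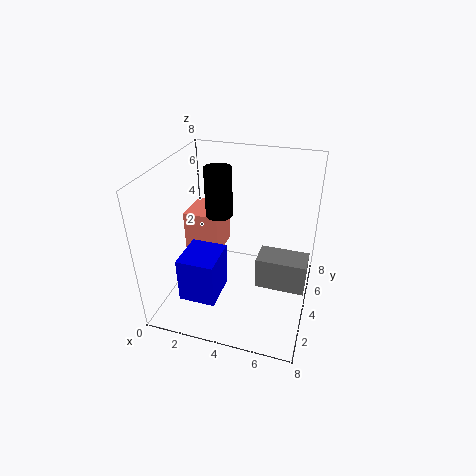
pos_x_1 = 5.75; pos_y_1 = 1; pos_z_1 = 3.5; width_1 = 2.25; height_1 = 1.5; pos_x_2 = 1.5; pos_y_2 = 1.25; width_2 = 2; depth_2 = 2.25; height_2 = 2.5; pos_x_3 = 0.75; pos_y_3 = 4; pos_z_3 = 2.5; depth_3 = 2.25; height_3 = 2.5; pos_x_4 = 2.75; pos_y_4 = 4.5; pos_z_4 = 5; radius_4 = 0.75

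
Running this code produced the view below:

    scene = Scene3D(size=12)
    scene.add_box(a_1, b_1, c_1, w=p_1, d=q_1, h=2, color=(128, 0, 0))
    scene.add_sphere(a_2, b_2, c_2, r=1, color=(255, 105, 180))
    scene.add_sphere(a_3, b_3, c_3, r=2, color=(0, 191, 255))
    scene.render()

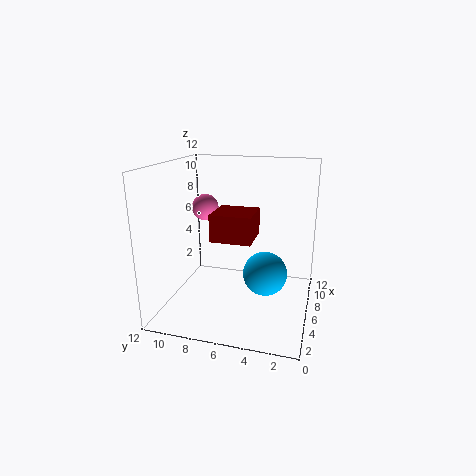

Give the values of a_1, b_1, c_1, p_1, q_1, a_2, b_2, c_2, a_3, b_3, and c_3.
a_1 = 2
b_1 = 4
c_1 = 7
p_1 = 3
q_1 = 3
a_2 = 4
b_2 = 8
c_2 = 9
a_3 = 8
b_3 = 4
c_3 = 2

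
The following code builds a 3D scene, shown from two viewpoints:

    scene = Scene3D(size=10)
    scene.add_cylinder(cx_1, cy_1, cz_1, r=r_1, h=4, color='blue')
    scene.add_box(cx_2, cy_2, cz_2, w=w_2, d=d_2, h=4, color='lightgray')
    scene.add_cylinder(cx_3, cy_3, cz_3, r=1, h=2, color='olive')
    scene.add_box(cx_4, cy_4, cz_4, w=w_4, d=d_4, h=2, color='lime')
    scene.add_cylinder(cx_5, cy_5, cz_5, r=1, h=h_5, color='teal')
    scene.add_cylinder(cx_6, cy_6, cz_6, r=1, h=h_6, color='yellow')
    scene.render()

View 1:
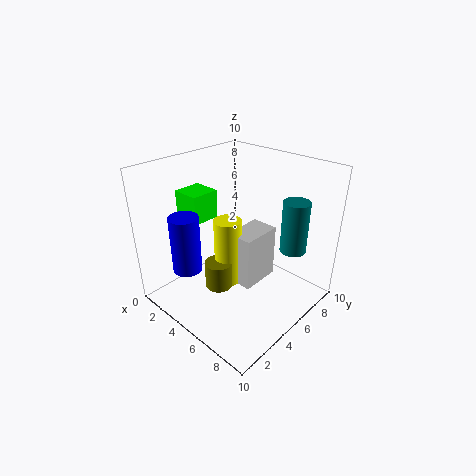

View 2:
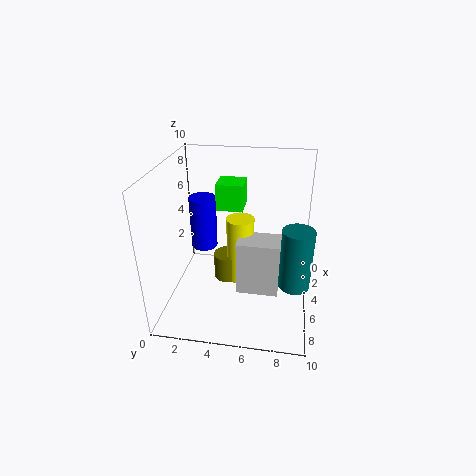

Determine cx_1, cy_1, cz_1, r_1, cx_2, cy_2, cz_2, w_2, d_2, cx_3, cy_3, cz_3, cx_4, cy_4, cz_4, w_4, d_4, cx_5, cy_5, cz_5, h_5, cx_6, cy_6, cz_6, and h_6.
cx_1 = 3, cy_1 = 2, cz_1 = 3, r_1 = 1, cx_2 = 4, cy_2 = 5, cz_2 = 1, w_2 = 2, d_2 = 3, cx_3 = 4, cy_3 = 4, cz_3 = 1, cx_4 = 1, cy_4 = 3, cz_4 = 6, w_4 = 2, d_4 = 2, cx_5 = 7, cy_5 = 9, cz_5 = 3, h_5 = 4, cx_6 = 4, cy_6 = 5, cz_6 = 1, h_6 = 5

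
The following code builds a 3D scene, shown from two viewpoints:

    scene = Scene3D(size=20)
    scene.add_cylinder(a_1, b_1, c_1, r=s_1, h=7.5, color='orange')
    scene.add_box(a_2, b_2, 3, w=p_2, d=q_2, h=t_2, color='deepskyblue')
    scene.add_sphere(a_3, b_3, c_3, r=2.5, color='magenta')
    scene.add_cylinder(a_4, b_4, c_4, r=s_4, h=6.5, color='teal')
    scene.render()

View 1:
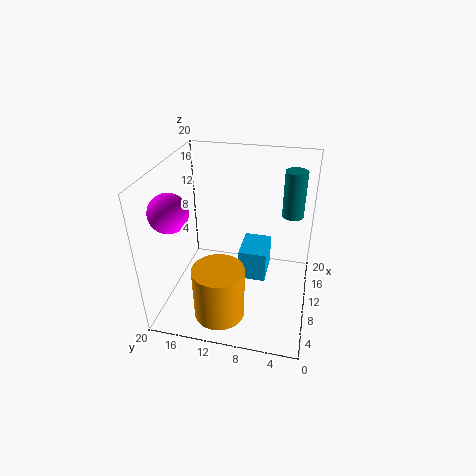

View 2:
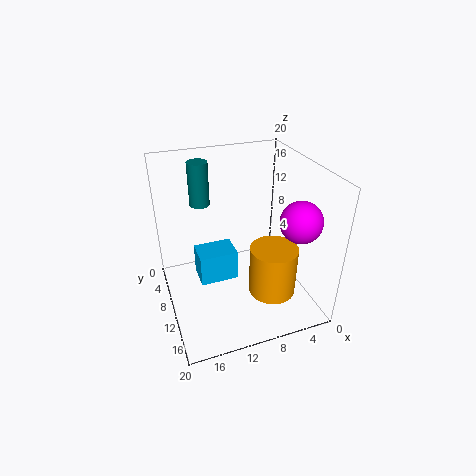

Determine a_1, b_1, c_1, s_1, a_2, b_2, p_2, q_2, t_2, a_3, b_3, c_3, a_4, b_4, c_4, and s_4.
a_1 = 5
b_1 = 11.5
c_1 = 0.5
s_1 = 3.5
a_2 = 10
b_2 = 6
p_2 = 5.5
q_2 = 4
t_2 = 4.5
a_3 = 5
b_3 = 17.5
c_3 = 15.5
a_4 = 13.5
b_4 = 3
c_4 = 12.5
s_4 = 1.5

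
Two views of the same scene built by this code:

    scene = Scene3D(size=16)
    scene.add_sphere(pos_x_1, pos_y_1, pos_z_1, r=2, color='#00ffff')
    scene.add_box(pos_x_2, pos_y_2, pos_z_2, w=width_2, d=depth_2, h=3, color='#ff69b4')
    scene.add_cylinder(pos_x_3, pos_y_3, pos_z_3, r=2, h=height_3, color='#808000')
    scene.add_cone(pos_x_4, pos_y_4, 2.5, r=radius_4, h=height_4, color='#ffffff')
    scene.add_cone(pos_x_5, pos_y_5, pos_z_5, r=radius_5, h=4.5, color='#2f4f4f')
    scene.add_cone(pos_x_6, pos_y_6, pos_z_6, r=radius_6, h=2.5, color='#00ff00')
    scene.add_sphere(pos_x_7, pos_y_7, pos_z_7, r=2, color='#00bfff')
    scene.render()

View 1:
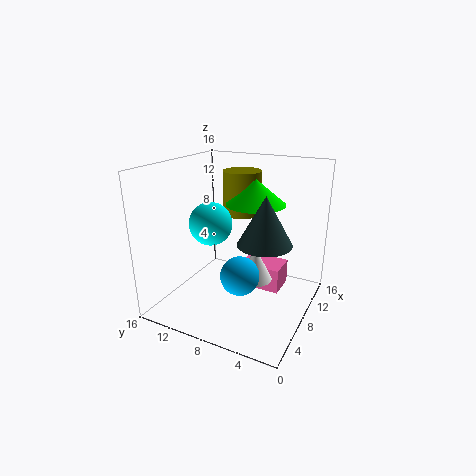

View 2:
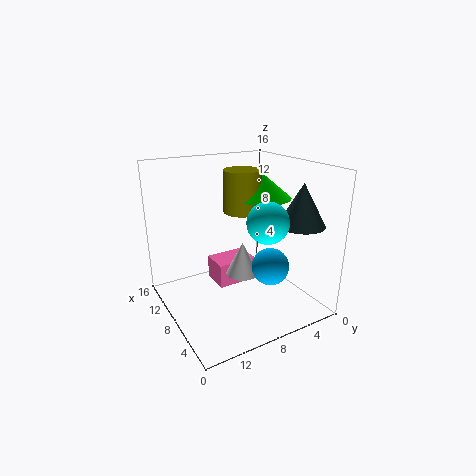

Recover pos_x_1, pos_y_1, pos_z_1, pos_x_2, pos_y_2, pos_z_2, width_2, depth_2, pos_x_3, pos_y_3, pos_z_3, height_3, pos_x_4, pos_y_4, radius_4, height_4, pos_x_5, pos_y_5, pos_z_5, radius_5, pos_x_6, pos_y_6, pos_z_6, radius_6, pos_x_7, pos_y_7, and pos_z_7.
pos_x_1 = 2.5, pos_y_1 = 8, pos_z_1 = 11.5, pos_x_2 = 10.5, pos_y_2 = 4, pos_z_2 = 0.5, width_2 = 3.5, depth_2 = 5, pos_x_3 = 8, pos_y_3 = 7.5, pos_z_3 = 11, height_3 = 4.5, pos_x_4 = 9.5, pos_y_4 = 6.5, radius_4 = 2, height_4 = 4, pos_x_5 = 3.5, pos_y_5 = 3, pos_z_5 = 10, radius_5 = 2.5, pos_x_6 = 7, pos_y_6 = 5.5, pos_z_6 = 12.5, radius_6 = 3, pos_x_7 = 4.5, pos_y_7 = 6, pos_z_7 = 5.5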